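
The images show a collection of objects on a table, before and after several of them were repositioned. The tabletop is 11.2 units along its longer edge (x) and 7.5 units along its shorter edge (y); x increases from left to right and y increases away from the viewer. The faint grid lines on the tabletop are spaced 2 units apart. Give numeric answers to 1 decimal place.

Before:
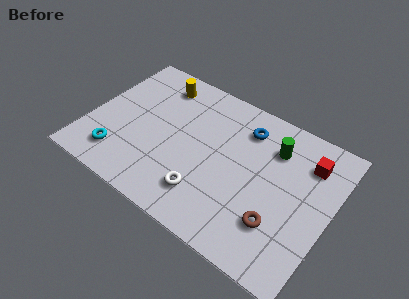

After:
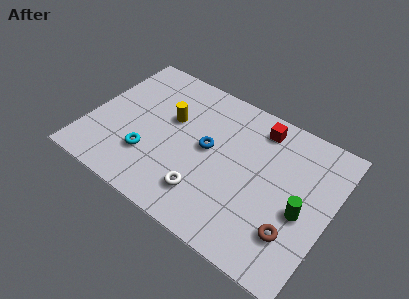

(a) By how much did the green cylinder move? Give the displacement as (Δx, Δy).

(1.7, -2.4)

The green cylinder started near (8.3, 5.6) and ended near (10.0, 3.2).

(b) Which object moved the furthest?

the green cylinder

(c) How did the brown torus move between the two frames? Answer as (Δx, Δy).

(0.7, -0.1)

The brown torus started near (9.1, 2.1) and ended near (9.8, 2.0).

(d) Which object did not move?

the white torus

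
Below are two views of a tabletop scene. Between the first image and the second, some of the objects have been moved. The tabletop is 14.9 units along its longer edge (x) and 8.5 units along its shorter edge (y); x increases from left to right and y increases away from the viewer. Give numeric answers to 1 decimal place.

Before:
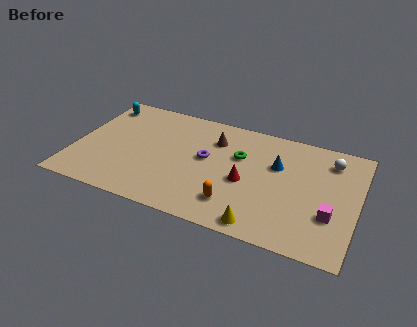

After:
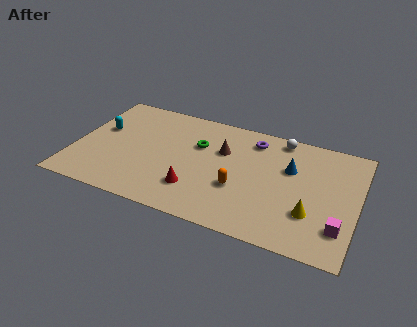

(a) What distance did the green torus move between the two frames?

2.2

From (8.6, 5.5) to (6.4, 5.6), the green torus covered √(2.2² + 0.1²) ≈ 2.2 units.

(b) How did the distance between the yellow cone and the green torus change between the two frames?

+2.0

The distance was about 4.9 in the first image and 6.9 in the second, so they moved 2.0 units further apart.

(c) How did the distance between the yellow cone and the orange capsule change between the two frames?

+2.0

Before: roughly 1.8 units apart; after: 3.8. That's 2.0 units further apart.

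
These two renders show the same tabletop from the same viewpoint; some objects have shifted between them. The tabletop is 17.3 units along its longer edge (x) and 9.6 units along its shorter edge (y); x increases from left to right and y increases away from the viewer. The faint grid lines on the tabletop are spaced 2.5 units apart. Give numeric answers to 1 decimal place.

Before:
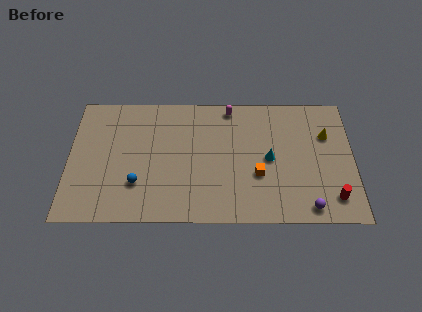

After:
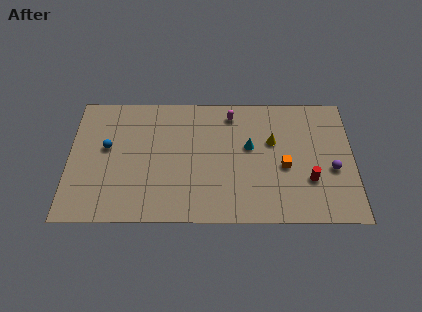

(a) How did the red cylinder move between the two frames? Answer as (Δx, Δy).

(-1.4, 1.3)

From the two frames, the red cylinder sits at roughly (16.0, 1.8) before and (14.6, 3.1) after.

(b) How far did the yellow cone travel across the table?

3.3

From (15.7, 6.5) to (12.4, 6.0), the yellow cone covered √(3.3² + 0.5²) ≈ 3.3 units.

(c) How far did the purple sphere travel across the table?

3.2

The purple sphere moved from about (14.5, 1.1) to (16.0, 3.9), a distance of √(1.5² + 2.8²) ≈ 3.2.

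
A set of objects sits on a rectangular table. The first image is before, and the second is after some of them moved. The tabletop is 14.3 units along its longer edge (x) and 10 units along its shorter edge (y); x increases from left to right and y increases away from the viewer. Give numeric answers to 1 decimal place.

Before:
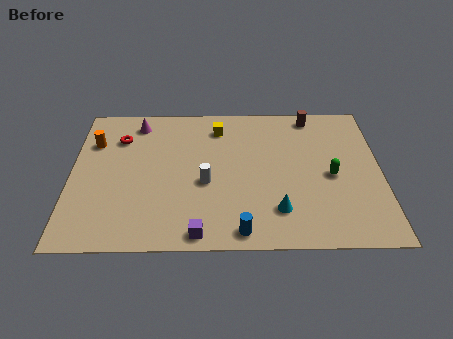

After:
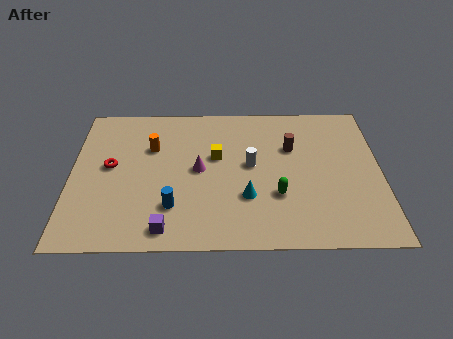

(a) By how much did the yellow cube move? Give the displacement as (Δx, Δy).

(-0.1, -2.1)

The yellow cube was at about (6.8, 8.1) and moved to about (6.7, 6.0).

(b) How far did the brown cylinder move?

2.5

The brown cylinder moved from about (11.2, 8.9) to (10.2, 6.6), a distance of √(1.0² + 2.3²) ≈ 2.5.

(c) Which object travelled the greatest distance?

the magenta cone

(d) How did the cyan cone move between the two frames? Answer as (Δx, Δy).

(-1.4, 0.9)

The cyan cone was at about (9.5, 2.3) and moved to about (8.1, 3.2).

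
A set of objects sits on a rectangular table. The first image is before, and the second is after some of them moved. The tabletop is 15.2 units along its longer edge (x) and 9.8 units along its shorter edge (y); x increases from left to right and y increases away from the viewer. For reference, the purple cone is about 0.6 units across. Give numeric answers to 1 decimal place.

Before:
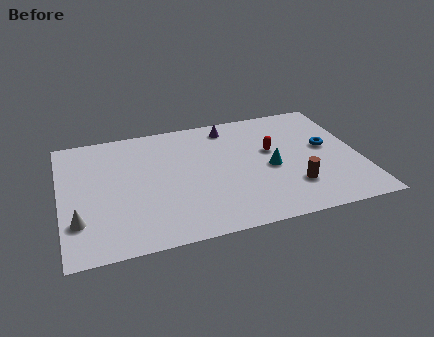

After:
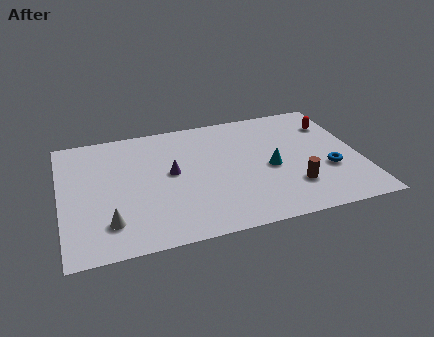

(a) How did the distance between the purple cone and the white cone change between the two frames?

-5.3

The distance was about 9.8 in the first image and 4.5 in the second, so they moved 5.3 units closer together.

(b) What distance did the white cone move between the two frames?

1.6

The white cone was near (0.8, 2.7) before and (2.3, 2.2) after, so it travelled √(1.5² + 0.5²) ≈ 1.6 units.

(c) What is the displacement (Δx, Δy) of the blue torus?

(-0.1, -1.9)

The blue torus was at about (13.6, 5.4) and moved to about (13.5, 3.5).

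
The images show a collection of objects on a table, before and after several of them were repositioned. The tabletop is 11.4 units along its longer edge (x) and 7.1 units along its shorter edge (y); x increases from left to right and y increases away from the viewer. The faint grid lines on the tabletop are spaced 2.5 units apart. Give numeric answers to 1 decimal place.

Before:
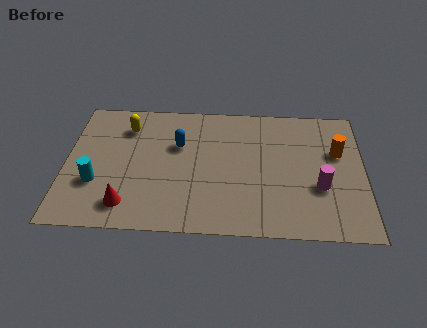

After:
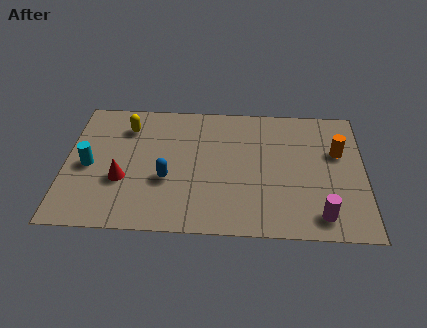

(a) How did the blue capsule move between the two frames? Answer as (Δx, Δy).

(-0.4, -1.9)

From the two frames, the blue capsule sits at roughly (4.3, 4.6) before and (3.9, 2.7) after.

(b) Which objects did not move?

the orange cylinder and the yellow capsule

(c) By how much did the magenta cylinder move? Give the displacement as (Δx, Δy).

(0.0, -1.5)

The magenta cylinder was at about (9.7, 2.6) and moved to about (9.7, 1.1).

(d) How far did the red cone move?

1.3

From (2.4, 1.3) to (2.2, 2.6), the red cone covered √(0.2² + 1.3²) ≈ 1.3 units.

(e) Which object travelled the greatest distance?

the blue capsule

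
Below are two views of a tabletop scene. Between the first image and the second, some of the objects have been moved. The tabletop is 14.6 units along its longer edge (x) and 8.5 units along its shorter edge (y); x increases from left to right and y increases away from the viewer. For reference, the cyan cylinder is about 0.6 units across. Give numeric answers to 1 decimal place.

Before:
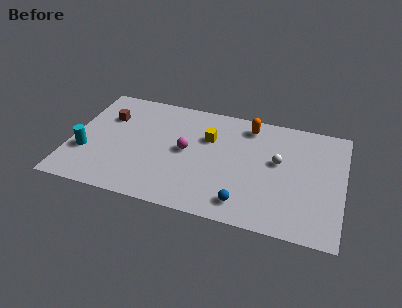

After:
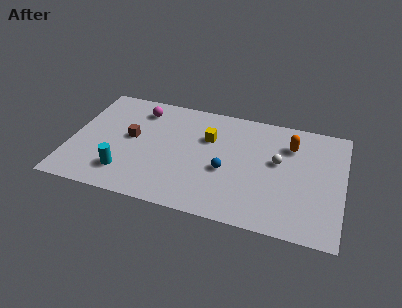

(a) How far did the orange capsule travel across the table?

2.5

The orange capsule moved from about (9.4, 7.2) to (11.7, 6.3), a distance of √(2.3² + 0.9²) ≈ 2.5.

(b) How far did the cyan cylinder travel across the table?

2.4

The cyan cylinder moved from about (0.9, 2.9) to (3.1, 1.9), a distance of √(2.2² + 1.0²) ≈ 2.4.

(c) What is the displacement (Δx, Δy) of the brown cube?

(1.4, -1.3)

The brown cube was at about (1.8, 5.9) and moved to about (3.2, 4.6).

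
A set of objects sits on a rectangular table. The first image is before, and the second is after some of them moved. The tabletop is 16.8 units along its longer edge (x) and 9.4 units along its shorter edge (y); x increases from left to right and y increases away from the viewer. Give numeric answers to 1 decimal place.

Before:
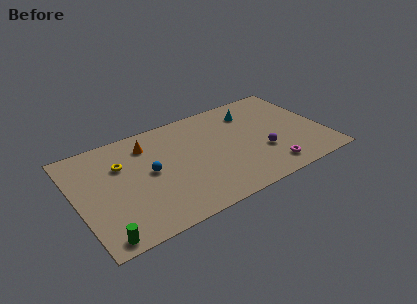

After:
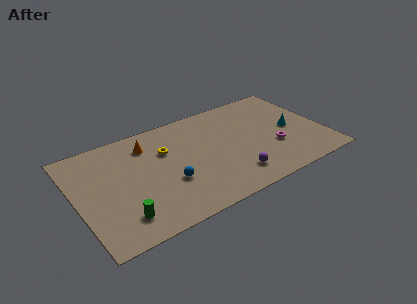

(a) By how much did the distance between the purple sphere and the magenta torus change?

+1.7

Before: roughly 1.7 units apart; after: 3.4. That's 1.7 units further apart.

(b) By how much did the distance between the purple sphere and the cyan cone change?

+1.1

They were about 4.1 units apart before and 5.2 after — 1.1 units further apart.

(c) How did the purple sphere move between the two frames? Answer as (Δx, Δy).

(-2.2, -1.3)

From the two frames, the purple sphere sits at roughly (12.4, 3.2) before and (10.2, 1.9) after.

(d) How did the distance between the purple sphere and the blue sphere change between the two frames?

-3.2

They were about 7.7 units apart before and 4.5 after — 3.2 units closer together.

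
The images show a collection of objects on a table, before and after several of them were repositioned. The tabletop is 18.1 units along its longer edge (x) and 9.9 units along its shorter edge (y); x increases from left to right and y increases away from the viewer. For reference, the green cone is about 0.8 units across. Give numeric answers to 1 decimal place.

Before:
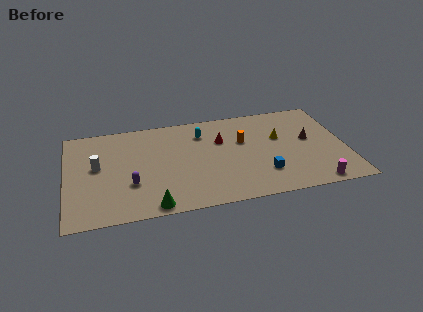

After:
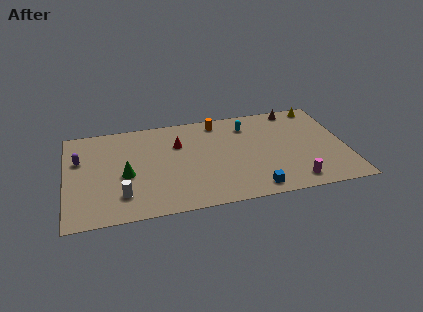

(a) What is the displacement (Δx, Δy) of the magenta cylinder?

(-1.3, 0.5)

The magenta cylinder was at about (15.8, 0.9) and moved to about (14.5, 1.4).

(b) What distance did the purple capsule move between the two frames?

4.5

The purple capsule moved from about (4.1, 3.3) to (0.9, 6.4), a distance of √(3.2² + 3.1²) ≈ 4.5.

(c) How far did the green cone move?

3.8

From (5.4, 0.9) to (3.8, 4.3), the green cone covered √(1.6² + 3.4²) ≈ 3.8 units.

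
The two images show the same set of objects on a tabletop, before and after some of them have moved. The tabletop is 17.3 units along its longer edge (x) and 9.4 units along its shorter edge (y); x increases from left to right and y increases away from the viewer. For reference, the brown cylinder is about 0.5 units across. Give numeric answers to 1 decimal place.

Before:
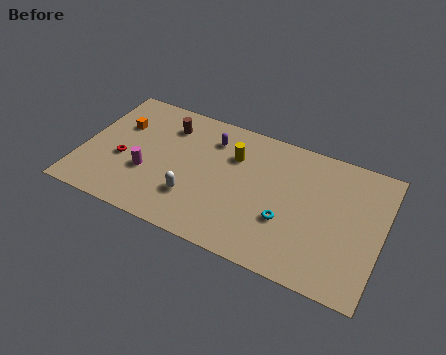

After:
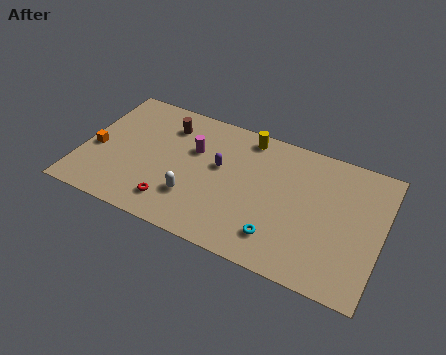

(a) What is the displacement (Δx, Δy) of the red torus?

(3.2, -2.0)

The red torus started near (2.4, 3.8) and ended near (5.6, 1.8).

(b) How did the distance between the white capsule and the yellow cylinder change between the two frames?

+1.8

Before: roughly 4.3 units apart; after: 6.1. That's 1.8 units further apart.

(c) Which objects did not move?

the white capsule and the brown cylinder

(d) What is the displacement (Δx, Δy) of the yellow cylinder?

(0.6, 1.7)

From the two frames, the yellow cylinder sits at roughly (8.6, 6.6) before and (9.2, 8.3) after.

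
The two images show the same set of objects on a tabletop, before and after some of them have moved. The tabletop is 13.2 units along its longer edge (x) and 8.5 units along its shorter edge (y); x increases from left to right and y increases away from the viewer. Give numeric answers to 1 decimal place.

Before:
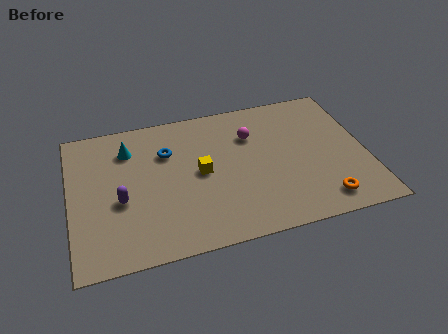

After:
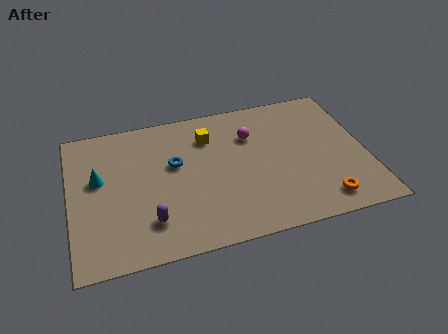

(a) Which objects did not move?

the magenta sphere and the orange torus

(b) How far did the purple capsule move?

1.9

From (2.2, 3.5) to (3.4, 2.0), the purple capsule covered √(1.2² + 1.5²) ≈ 1.9 units.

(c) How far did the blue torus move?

0.9

The blue torus moved from about (4.4, 5.9) to (4.7, 5.1), a distance of √(0.3² + 0.8²) ≈ 0.9.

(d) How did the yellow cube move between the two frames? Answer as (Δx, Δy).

(0.5, 2.1)

From the two frames, the yellow cube sits at roughly (5.8, 4.3) before and (6.3, 6.4) after.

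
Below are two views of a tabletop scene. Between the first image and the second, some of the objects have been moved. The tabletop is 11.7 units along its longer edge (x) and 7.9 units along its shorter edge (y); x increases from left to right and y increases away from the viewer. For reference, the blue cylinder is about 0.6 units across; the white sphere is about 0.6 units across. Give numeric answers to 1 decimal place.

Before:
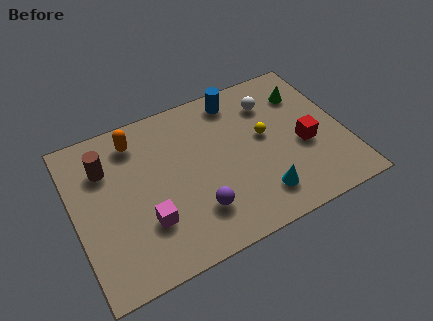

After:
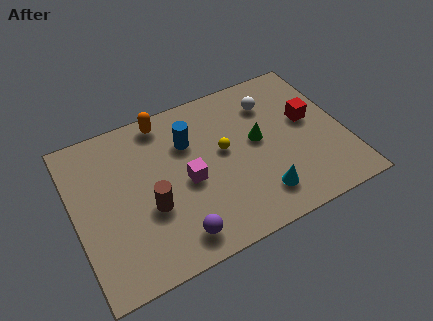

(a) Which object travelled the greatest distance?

the brown cylinder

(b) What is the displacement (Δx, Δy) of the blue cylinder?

(-2.3, -1.3)

The blue cylinder started near (7.4, 6.8) and ended near (5.1, 5.5).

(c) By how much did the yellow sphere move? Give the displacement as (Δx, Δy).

(-1.8, 0.0)

The yellow sphere started near (8.3, 4.4) and ended near (6.5, 4.4).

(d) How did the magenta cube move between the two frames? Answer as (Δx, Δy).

(1.9, 1.2)

The magenta cube was at about (2.9, 2.4) and moved to about (4.8, 3.6).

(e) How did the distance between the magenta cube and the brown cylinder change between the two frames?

-1.8

Before: roughly 3.6 units apart; after: 1.8. That's 1.8 units closer together.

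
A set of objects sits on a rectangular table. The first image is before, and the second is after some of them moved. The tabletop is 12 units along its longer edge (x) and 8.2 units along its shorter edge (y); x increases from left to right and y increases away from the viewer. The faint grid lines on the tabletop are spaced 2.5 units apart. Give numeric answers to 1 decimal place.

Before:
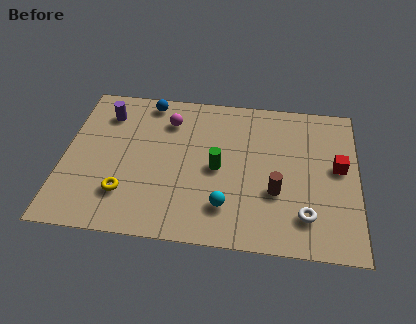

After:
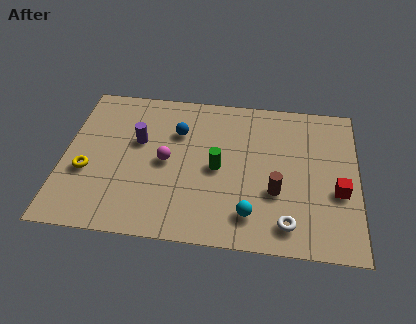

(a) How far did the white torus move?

0.9

The white torus moved from about (9.9, 1.8) to (9.2, 1.3), a distance of √(0.7² + 0.5²) ≈ 0.9.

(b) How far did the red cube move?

1.3

The red cube moved from about (11.2, 4.5) to (11.2, 3.2), a distance of √(0.0² + 1.3²) ≈ 1.3.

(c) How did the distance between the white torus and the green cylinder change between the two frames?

-0.3

Before: roughly 4.2 units apart; after: 3.9. That's 0.3 units closer together.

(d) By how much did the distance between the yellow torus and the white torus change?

+1.1

They were about 7.3 units apart before and 8.4 after — 1.1 units further apart.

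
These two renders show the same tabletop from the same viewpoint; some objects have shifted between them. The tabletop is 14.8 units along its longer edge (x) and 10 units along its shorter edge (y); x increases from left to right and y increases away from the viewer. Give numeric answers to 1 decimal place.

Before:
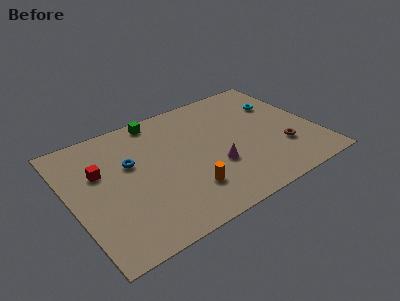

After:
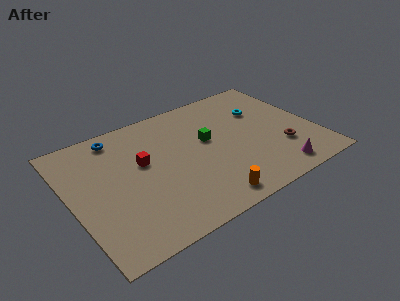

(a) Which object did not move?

the brown torus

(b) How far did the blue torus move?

2.5

The blue torus was near (3.7, 6.2) before and (3.3, 8.7) after, so it travelled √(0.4² + 2.5²) ≈ 2.5 units.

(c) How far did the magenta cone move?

4.0

The magenta cone was near (8.4, 3.5) before and (11.8, 1.3) after, so it travelled √(3.4² + 2.2²) ≈ 4.0 units.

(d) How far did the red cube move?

2.5

The red cube moved from about (1.9, 6.4) to (4.4, 5.9), a distance of √(2.5² + 0.5²) ≈ 2.5.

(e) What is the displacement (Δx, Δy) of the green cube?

(2.6, -3.2)

The green cube was at about (5.8, 9.0) and moved to about (8.4, 5.8).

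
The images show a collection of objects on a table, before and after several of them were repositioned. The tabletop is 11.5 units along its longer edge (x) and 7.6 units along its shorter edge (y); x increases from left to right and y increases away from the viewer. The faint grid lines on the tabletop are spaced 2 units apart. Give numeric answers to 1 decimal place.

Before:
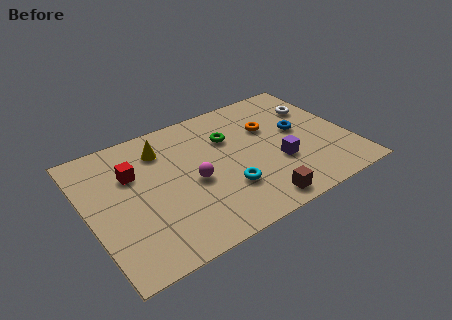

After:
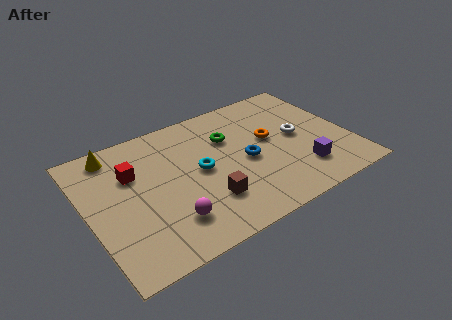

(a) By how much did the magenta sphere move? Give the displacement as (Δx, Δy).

(-1.3, -1.6)

The magenta sphere was at about (4.5, 3.4) and moved to about (3.2, 1.8).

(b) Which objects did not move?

the red cube and the green torus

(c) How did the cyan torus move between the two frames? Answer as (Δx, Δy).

(-0.9, 1.6)

From the two frames, the cyan torus sits at roughly (5.8, 2.3) before and (4.9, 3.9) after.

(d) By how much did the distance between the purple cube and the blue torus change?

+0.9

The distance was about 1.9 in the first image and 2.8 in the second, so they moved 0.9 units further apart.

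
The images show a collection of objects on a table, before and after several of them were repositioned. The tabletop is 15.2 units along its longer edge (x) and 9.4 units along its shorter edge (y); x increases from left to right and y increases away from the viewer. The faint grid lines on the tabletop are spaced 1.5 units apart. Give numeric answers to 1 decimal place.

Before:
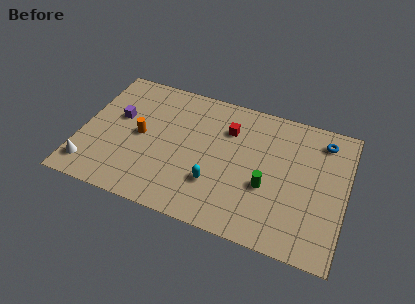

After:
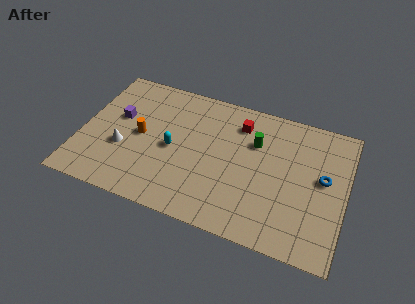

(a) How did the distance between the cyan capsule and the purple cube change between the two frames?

-3.0

Before: roughly 6.5 units apart; after: 3.5. That's 3.0 units closer together.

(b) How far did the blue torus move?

2.6

The blue torus was near (13.7, 7.8) before and (13.9, 5.2) after, so it travelled √(0.2² + 2.6²) ≈ 2.6 units.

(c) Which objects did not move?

the orange cylinder and the purple cube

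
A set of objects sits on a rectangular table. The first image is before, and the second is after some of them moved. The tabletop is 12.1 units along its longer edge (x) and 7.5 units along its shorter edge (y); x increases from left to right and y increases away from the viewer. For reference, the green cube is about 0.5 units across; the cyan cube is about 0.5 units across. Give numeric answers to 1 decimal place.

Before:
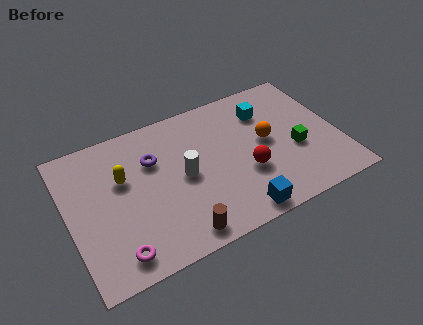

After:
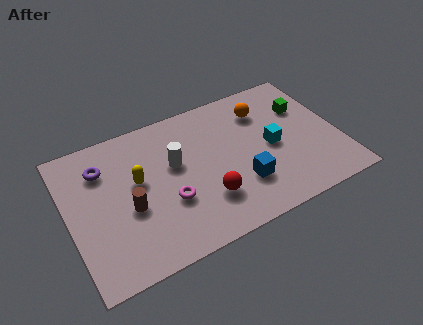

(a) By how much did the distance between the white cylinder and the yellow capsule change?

-1.1

Before: roughly 2.8 units apart; after: 1.7. That's 1.1 units closer together.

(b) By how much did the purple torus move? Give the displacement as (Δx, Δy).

(-2.2, 0.5)

The purple torus was at about (3.9, 5.1) and moved to about (1.7, 5.6).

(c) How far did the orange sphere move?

1.7

From (8.9, 4.0) to (9.0, 5.7), the orange sphere covered √(0.1² + 1.7²) ≈ 1.7 units.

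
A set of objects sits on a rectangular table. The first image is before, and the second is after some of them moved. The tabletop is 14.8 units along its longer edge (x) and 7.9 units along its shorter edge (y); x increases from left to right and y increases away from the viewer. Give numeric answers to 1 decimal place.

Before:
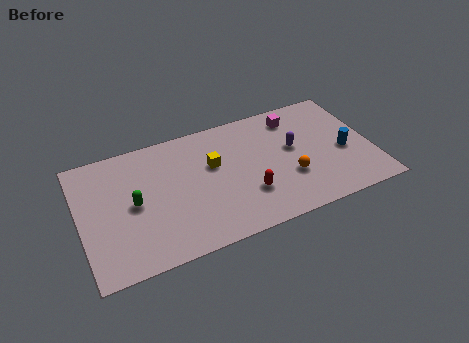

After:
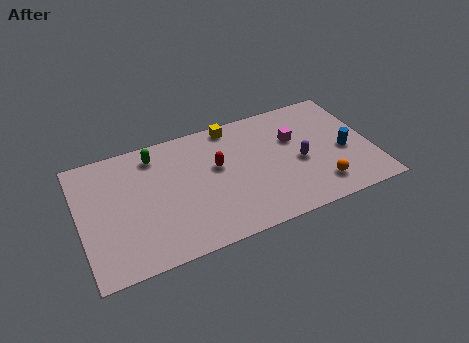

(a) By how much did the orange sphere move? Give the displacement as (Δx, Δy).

(1.4, -1.1)

From the two frames, the orange sphere sits at roughly (10.5, 2.7) before and (11.9, 1.6) after.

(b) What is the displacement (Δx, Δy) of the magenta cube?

(-0.2, -1.4)

The magenta cube was at about (11.2, 6.5) and moved to about (11.0, 5.1).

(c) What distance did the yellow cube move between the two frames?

2.5

The yellow cube was near (6.8, 4.9) before and (8.0, 7.1) after, so it travelled √(1.2² + 2.2²) ≈ 2.5 units.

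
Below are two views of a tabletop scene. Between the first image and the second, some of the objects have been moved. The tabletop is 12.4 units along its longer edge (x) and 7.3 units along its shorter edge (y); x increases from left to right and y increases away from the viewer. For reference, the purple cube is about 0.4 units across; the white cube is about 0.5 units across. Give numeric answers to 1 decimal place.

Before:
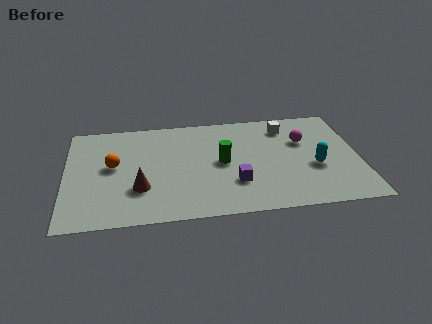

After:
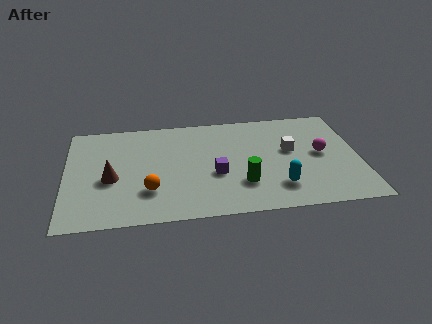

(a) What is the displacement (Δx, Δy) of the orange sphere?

(1.5, -1.9)

From the two frames, the orange sphere sits at roughly (2.0, 4.0) before and (3.5, 2.1) after.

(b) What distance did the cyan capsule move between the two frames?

2.0

From (10.5, 2.9) to (8.9, 1.7), the cyan capsule covered √(1.6² + 1.2²) ≈ 2.0 units.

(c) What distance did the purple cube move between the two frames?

1.1

From (7.1, 2.2) to (6.3, 2.9), the purple cube covered √(0.8² + 0.7²) ≈ 1.1 units.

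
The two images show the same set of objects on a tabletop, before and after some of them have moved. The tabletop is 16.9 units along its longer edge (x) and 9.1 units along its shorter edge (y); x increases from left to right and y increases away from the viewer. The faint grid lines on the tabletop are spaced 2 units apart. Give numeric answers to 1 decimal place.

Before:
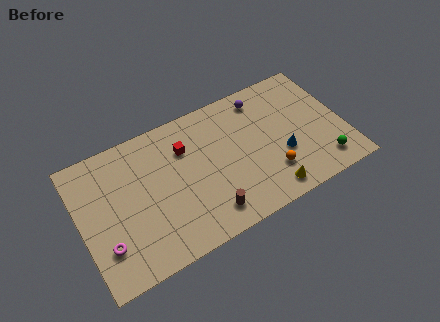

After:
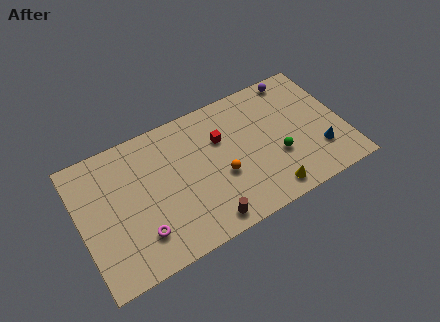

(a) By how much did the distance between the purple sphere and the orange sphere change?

+1.9

Before: roughly 5.3 units apart; after: 7.2. That's 1.9 units further apart.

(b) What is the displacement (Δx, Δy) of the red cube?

(2.3, -0.4)

The red cube was at about (6.9, 6.5) and moved to about (9.2, 6.1).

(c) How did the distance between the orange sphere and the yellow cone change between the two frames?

+2.4

They were about 1.2 units apart before and 3.6 after — 2.4 units further apart.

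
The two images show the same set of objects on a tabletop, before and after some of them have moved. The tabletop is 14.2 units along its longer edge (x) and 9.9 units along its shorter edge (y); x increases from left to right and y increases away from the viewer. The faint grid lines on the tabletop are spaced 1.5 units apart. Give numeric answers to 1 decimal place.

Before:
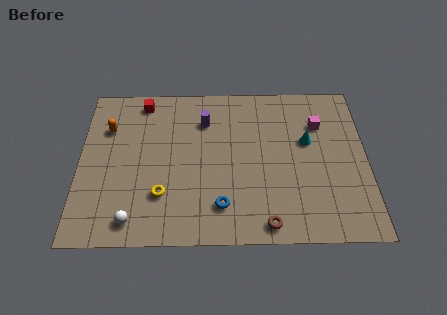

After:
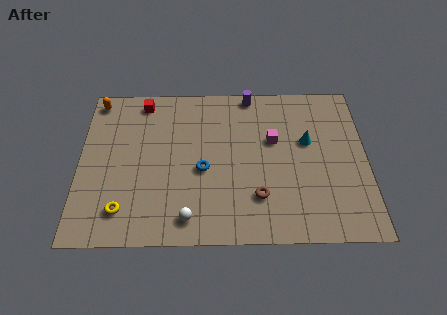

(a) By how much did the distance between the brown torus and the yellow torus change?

+1.2

The distance was about 5.4 in the first image and 6.6 in the second, so they moved 1.2 units further apart.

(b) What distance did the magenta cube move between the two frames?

2.5

The magenta cube moved from about (11.9, 7.1) to (9.6, 6.1), a distance of √(2.3² + 1.0²) ≈ 2.5.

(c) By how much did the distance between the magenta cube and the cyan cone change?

+0.4

Before: roughly 1.3 units apart; after: 1.7. That's 0.4 units further apart.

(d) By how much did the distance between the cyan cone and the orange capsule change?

+0.9

They were about 10.0 units apart before and 10.9 after — 0.9 units further apart.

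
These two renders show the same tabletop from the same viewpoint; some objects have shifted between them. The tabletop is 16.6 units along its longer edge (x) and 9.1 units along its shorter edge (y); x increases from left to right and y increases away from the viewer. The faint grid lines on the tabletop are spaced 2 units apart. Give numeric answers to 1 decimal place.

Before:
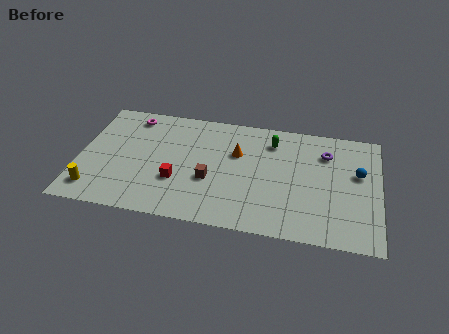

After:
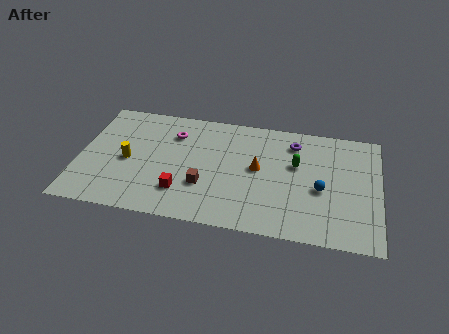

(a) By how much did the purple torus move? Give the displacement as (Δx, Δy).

(-1.8, 0.5)

From the two frames, the purple torus sits at roughly (13.6, 6.8) before and (11.8, 7.3) after.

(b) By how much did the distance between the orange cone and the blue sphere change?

-3.1

Before: roughly 6.7 units apart; after: 3.6. That's 3.1 units closer together.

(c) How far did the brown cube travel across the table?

0.6

From (7.3, 3.5) to (7.0, 3.0), the brown cube covered √(0.3² + 0.5²) ≈ 0.6 units.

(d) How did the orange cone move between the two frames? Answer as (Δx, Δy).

(1.2, -1.0)

The orange cone was at about (8.7, 5.9) and moved to about (9.9, 4.9).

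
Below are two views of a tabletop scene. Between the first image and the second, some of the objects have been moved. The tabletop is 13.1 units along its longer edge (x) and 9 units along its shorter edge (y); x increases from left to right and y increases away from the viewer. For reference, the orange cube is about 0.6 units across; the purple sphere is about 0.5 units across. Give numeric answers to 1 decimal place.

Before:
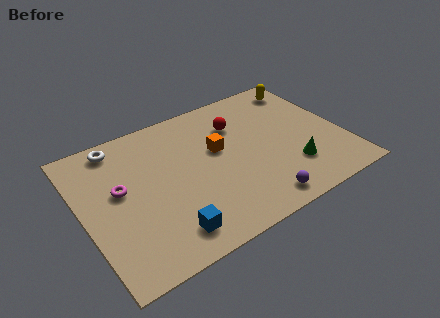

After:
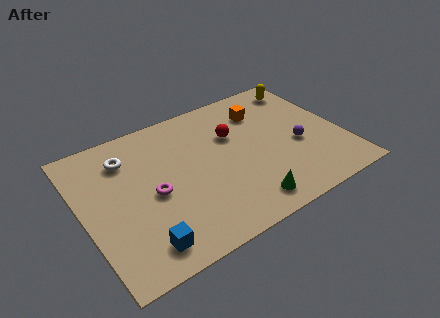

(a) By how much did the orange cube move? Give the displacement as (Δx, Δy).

(2.6, 1.5)

The orange cube was at about (6.9, 5.3) and moved to about (9.5, 6.8).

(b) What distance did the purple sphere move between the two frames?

3.7

The purple sphere moved from about (8.2, 1.1) to (10.8, 3.7), a distance of √(2.6² + 2.6²) ≈ 3.7.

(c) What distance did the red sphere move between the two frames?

0.7

The red sphere was near (8.1, 6.5) before and (7.8, 5.9) after, so it travelled √(0.3² + 0.6²) ≈ 0.7 units.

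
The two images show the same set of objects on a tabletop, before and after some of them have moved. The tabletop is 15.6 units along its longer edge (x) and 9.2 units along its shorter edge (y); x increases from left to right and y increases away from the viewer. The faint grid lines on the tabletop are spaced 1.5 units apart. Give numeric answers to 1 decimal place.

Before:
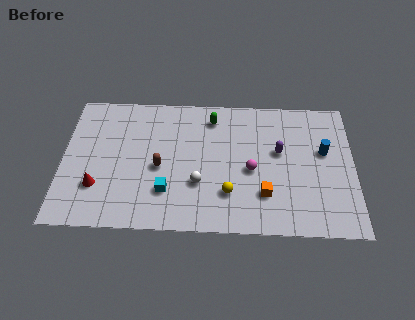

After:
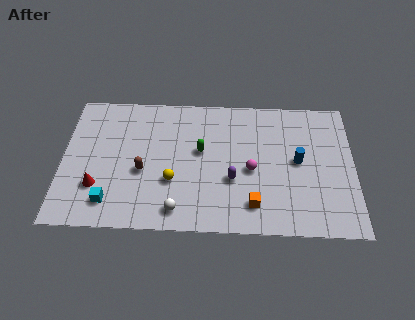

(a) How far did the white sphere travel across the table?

2.1

The white sphere moved from about (7.3, 3.1) to (6.2, 1.3), a distance of √(1.1² + 1.8²) ≈ 2.1.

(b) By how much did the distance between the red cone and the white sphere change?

-0.9

The distance was about 5.4 in the first image and 4.5 in the second, so they moved 0.9 units closer together.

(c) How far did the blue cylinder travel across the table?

1.6

From (14.0, 5.5) to (12.6, 4.8), the blue cylinder covered √(1.4² + 0.7²) ≈ 1.6 units.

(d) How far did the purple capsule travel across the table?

3.2

From (11.6, 5.4) to (9.1, 3.4), the purple capsule covered √(2.5² + 2.0²) ≈ 3.2 units.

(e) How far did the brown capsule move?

0.9

From (5.2, 4.1) to (4.3, 3.8), the brown capsule covered √(0.9² + 0.3²) ≈ 0.9 units.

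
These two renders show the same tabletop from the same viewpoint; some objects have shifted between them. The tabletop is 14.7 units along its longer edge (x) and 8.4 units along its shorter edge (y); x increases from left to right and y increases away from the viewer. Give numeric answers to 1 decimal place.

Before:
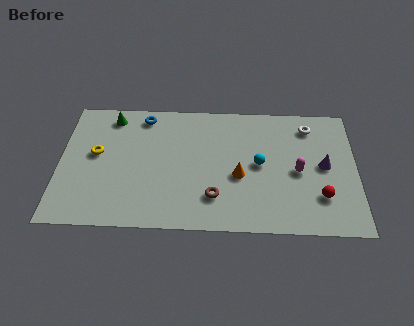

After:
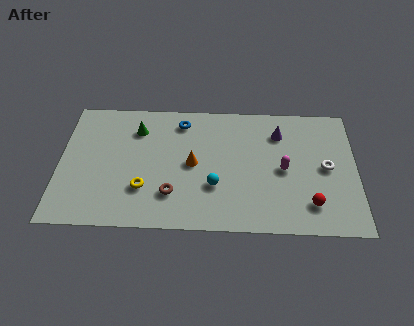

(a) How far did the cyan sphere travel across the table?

2.7

The cyan sphere was near (9.9, 4.3) before and (7.7, 2.8) after, so it travelled √(2.2² + 1.5²) ≈ 2.7 units.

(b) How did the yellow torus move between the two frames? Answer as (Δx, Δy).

(2.4, -2.2)

From the two frames, the yellow torus sits at roughly (1.8, 4.7) before and (4.2, 2.5) after.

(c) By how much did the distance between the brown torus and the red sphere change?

+1.6

They were about 5.2 units apart before and 6.8 after — 1.6 units further apart.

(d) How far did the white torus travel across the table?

2.8

The white torus was near (12.4, 6.9) before and (13.2, 4.2) after, so it travelled √(0.8² + 2.7²) ≈ 2.8 units.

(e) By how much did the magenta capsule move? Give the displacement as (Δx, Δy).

(-0.7, 0.1)

From the two frames, the magenta capsule sits at roughly (11.8, 3.9) before and (11.1, 4.0) after.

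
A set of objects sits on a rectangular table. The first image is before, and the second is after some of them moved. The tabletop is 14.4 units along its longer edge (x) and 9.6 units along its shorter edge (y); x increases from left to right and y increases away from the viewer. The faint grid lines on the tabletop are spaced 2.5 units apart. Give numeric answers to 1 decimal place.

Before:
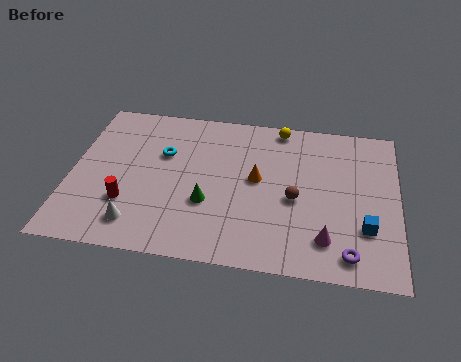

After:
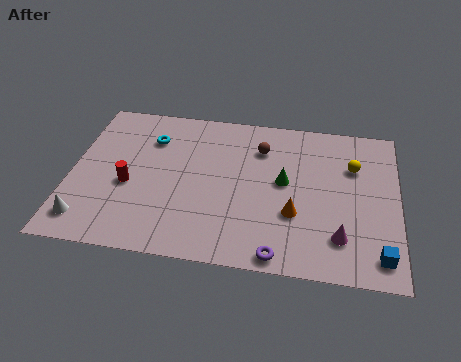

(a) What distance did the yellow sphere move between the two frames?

3.9

The yellow sphere moved from about (9.1, 8.7) to (12.4, 6.6), a distance of √(3.3² + 2.1²) ≈ 3.9.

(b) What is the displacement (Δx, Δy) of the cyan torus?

(-0.6, 0.9)

From the two frames, the cyan torus sits at roughly (4.0, 6.2) before and (3.4, 7.1) after.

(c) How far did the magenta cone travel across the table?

0.6

The magenta cone moved from about (11.3, 2.0) to (11.9, 2.2), a distance of √(0.6² + 0.2²) ≈ 0.6.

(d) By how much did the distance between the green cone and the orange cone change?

-0.8

The distance was about 2.8 in the first image and 2.0 in the second, so they moved 0.8 units closer together.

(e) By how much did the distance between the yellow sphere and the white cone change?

+3.3

Before: roughly 9.2 units apart; after: 12.5. That's 3.3 units further apart.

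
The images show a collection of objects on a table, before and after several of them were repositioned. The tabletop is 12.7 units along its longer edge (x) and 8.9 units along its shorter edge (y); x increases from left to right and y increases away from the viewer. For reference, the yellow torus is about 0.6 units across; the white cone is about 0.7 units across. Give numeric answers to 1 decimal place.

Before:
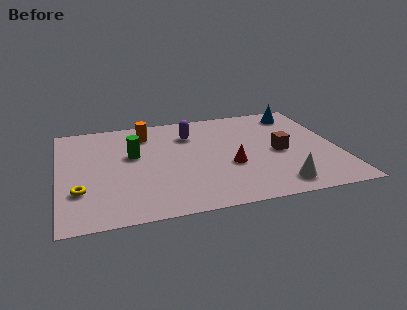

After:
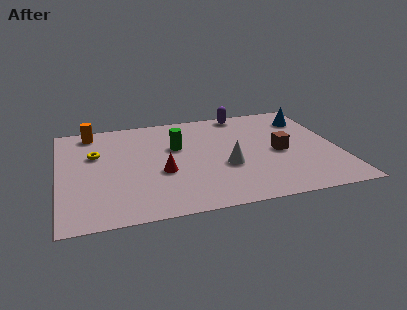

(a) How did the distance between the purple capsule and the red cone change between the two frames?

+2.6

The distance was about 3.6 in the first image and 6.2 in the second, so they moved 2.6 units further apart.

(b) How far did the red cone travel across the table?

3.1

The red cone was near (7.7, 3.4) before and (4.6, 3.5) after, so it travelled √(3.1² + 0.1²) ≈ 3.1 units.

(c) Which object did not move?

the brown cube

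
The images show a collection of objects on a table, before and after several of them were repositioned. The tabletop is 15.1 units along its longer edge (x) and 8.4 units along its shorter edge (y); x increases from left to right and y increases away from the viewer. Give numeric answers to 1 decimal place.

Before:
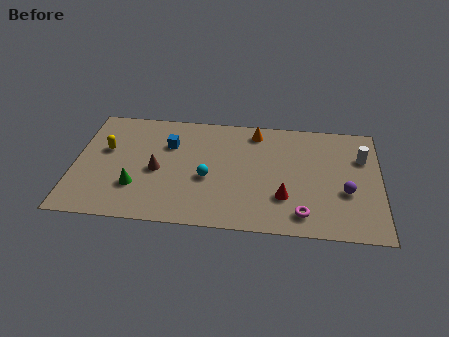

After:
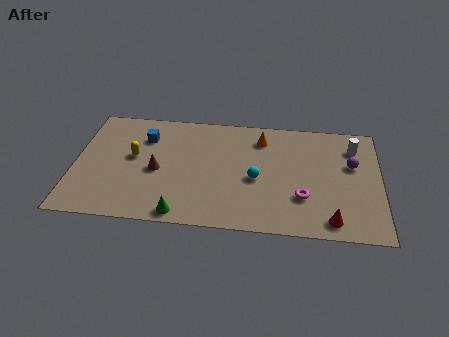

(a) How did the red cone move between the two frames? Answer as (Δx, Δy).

(2.3, -1.4)

The red cone started near (10.4, 2.5) and ended near (12.7, 1.1).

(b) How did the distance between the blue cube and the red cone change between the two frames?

+3.9

They were about 6.7 units apart before and 10.6 after — 3.9 units further apart.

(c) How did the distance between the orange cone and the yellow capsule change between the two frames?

-1.1

They were about 7.7 units apart before and 6.6 after — 1.1 units closer together.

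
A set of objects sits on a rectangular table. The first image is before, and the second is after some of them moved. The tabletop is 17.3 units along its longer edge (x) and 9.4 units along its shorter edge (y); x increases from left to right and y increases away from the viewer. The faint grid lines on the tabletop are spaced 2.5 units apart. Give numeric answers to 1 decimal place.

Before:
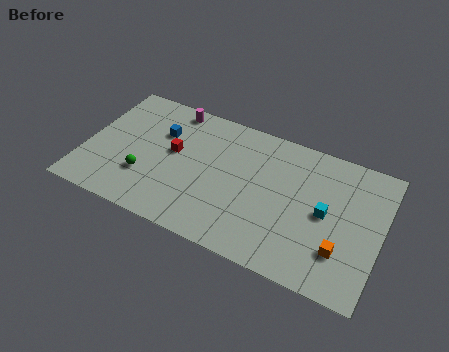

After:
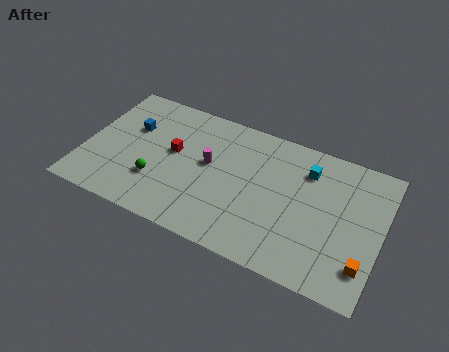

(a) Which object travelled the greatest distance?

the magenta cylinder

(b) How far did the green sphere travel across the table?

0.7

The green sphere was near (3.7, 2.9) before and (4.4, 2.9) after, so it travelled √(0.7² + 0.0²) ≈ 0.7 units.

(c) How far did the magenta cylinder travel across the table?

4.0

The magenta cylinder moved from about (4.6, 8.4) to (7.2, 5.3), a distance of √(2.6² + 3.1²) ≈ 4.0.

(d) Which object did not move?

the red cube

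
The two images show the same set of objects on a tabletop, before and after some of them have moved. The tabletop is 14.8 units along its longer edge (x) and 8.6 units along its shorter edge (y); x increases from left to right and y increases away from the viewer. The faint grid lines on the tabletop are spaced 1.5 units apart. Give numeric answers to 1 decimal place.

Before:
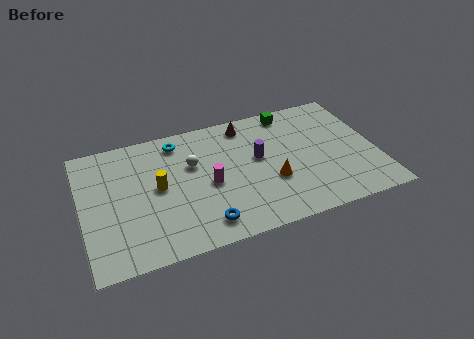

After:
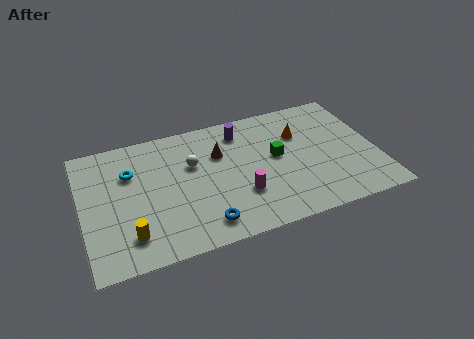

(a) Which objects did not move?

the white sphere and the blue torus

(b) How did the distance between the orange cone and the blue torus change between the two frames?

+3.0

Before: roughly 4.0 units apart; after: 7.0. That's 3.0 units further apart.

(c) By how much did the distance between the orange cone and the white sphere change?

+1.0

The distance was about 4.5 in the first image and 5.5 in the second, so they moved 1.0 units further apart.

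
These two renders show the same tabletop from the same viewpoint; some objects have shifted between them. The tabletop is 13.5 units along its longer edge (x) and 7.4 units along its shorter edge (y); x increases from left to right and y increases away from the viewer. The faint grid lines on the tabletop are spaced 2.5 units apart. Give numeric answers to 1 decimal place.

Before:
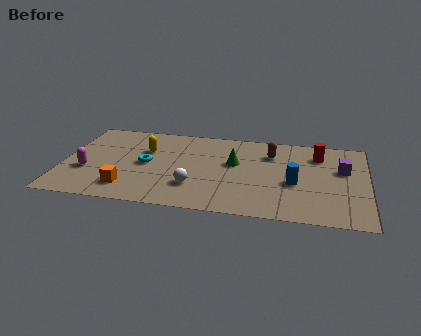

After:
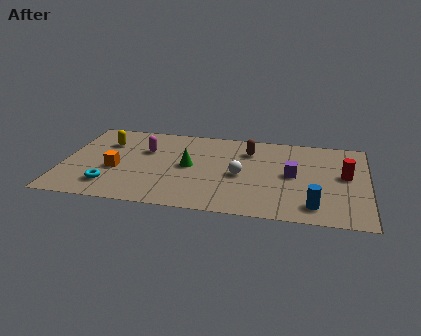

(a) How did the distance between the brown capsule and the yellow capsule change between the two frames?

+0.8

They were about 5.6 units apart before and 6.4 after — 0.8 units further apart.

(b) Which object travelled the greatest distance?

the magenta capsule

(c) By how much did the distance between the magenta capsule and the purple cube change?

-4.8

The distance was about 11.5 in the first image and 6.7 in the second, so they moved 4.8 units closer together.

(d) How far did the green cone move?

2.1

From (7.6, 4.4) to (5.6, 3.8), the green cone covered √(2.0² + 0.6²) ≈ 2.1 units.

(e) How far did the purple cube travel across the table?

2.3

The purple cube was near (12.4, 4.6) before and (10.2, 3.8) after, so it travelled √(2.2² + 0.8²) ≈ 2.3 units.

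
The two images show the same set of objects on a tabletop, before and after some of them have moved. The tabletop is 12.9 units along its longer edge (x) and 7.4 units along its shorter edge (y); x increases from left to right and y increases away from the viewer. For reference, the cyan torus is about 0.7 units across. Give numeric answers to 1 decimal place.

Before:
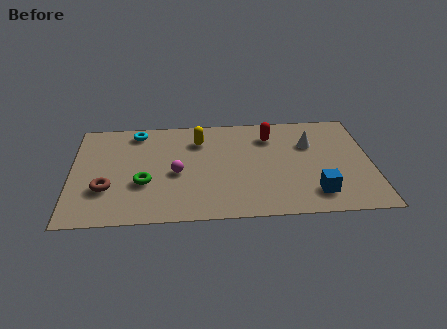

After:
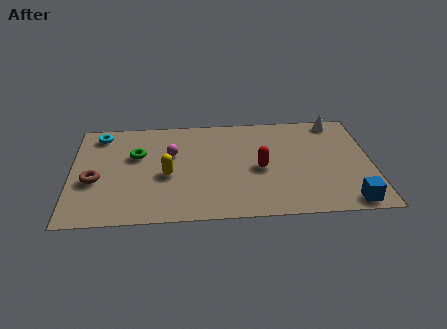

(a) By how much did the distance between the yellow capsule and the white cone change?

+3.3

They were about 4.8 units apart before and 8.1 after — 3.3 units further apart.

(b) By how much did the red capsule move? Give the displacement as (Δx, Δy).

(-0.5, -2.3)

The red capsule started near (8.6, 5.7) and ended near (8.1, 3.4).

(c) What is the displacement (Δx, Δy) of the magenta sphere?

(-0.2, 1.4)

From the two frames, the magenta sphere sits at roughly (4.5, 3.3) before and (4.3, 4.7) after.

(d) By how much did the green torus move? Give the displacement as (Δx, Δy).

(-0.3, 2.0)

The green torus was at about (3.1, 2.7) and moved to about (2.8, 4.7).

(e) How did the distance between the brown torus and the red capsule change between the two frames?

-0.7

They were about 7.8 units apart before and 7.1 after — 0.7 units closer together.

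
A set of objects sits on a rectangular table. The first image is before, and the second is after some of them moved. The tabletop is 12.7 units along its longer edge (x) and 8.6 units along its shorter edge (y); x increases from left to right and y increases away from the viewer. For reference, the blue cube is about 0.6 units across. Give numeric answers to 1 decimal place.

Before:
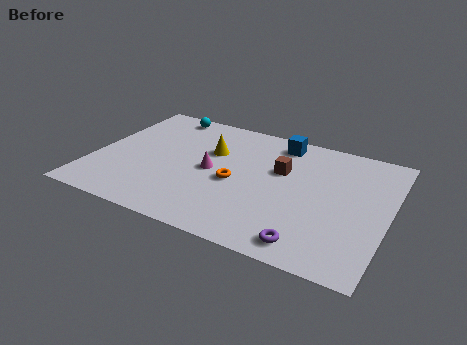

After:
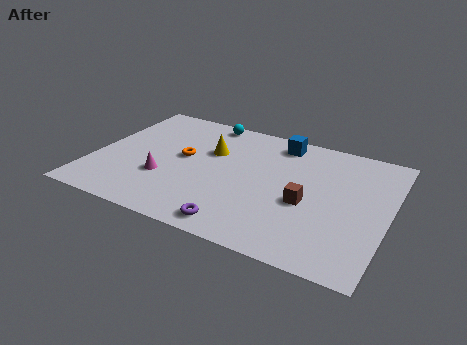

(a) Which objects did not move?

the yellow cone and the blue cube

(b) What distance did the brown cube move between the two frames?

2.2

The brown cube moved from about (8.0, 5.4) to (9.3, 3.6), a distance of √(1.3² + 1.8²) ≈ 2.2.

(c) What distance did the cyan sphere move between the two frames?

1.9

The cyan sphere moved from about (2.5, 7.7) to (4.4, 7.8), a distance of √(1.9² + 0.1²) ≈ 1.9.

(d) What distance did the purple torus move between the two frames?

3.0

The purple torus was near (9.7, 1.1) before and (6.7, 1.0) after, so it travelled √(3.0² + 0.1²) ≈ 3.0 units.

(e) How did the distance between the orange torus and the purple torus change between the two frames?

+0.3

Before: roughly 4.4 units apart; after: 4.7. That's 0.3 units further apart.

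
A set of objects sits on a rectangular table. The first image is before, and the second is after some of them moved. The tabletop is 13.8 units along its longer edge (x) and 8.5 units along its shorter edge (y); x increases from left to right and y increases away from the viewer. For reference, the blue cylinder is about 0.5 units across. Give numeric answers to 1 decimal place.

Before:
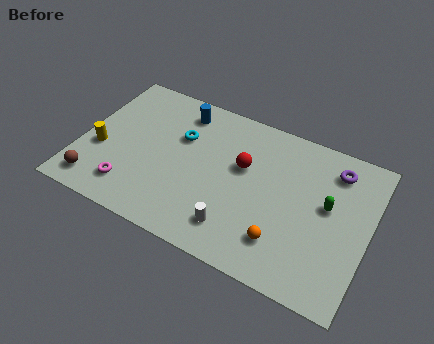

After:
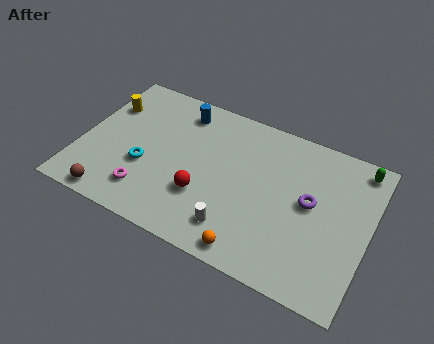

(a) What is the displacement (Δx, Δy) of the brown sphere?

(0.9, -0.5)

The brown sphere started near (1.1, 1.3) and ended near (2.0, 0.8).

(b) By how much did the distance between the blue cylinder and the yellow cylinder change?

-1.4

Before: roughly 5.1 units apart; after: 3.7. That's 1.4 units closer together.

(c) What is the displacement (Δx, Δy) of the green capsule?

(1.2, 2.7)

From the two frames, the green capsule sits at roughly (11.8, 4.8) before and (13.0, 7.5) after.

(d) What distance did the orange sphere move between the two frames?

1.7

From (10.0, 2.0) to (8.7, 0.9), the orange sphere covered √(1.3² + 1.1²) ≈ 1.7 units.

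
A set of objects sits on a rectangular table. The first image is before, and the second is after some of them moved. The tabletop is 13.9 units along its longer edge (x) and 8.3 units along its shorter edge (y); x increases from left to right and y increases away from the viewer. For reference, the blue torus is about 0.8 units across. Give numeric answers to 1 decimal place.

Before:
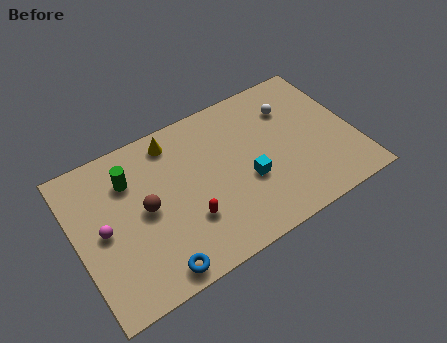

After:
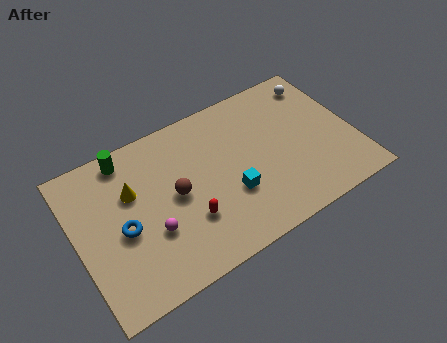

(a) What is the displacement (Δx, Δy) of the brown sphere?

(1.5, 0.0)

From the two frames, the brown sphere sits at roughly (3.4, 4.2) before and (4.9, 4.2) after.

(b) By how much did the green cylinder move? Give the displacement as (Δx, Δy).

(0.0, 1.2)

From the two frames, the green cylinder sits at roughly (2.9, 6.1) before and (2.9, 7.3) after.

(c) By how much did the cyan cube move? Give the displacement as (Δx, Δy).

(-0.9, -0.3)

The cyan cube was at about (8.4, 3.2) and moved to about (7.5, 2.9).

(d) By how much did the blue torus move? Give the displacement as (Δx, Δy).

(-1.2, 2.8)

The blue torus was at about (3.4, 0.9) and moved to about (2.2, 3.7).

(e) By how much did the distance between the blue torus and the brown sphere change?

-0.6

They were about 3.3 units apart before and 2.7 after — 0.6 units closer together.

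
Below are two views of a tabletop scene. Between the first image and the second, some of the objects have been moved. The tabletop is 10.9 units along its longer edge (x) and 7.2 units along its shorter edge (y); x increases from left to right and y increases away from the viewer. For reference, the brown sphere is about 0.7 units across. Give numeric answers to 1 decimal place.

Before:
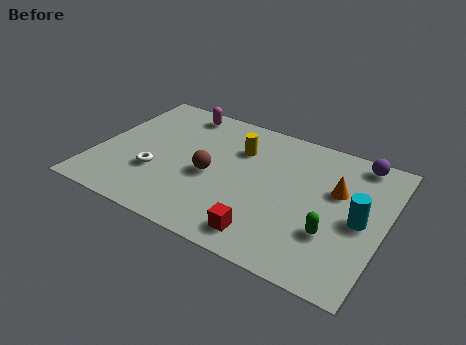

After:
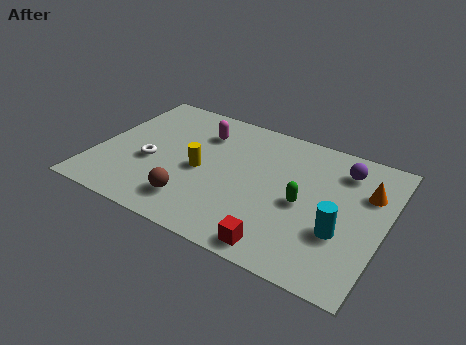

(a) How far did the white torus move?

0.6

The white torus was near (2.4, 2.4) before and (2.1, 2.9) after, so it travelled √(0.3² + 0.5²) ≈ 0.6 units.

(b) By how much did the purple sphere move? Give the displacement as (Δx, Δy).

(-0.5, -0.7)

The purple sphere started near (9.6, 6.4) and ended near (9.1, 5.7).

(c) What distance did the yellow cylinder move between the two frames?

2.2

The yellow cylinder moved from about (5.2, 5.1) to (4.0, 3.3), a distance of √(1.2² + 1.8²) ≈ 2.2.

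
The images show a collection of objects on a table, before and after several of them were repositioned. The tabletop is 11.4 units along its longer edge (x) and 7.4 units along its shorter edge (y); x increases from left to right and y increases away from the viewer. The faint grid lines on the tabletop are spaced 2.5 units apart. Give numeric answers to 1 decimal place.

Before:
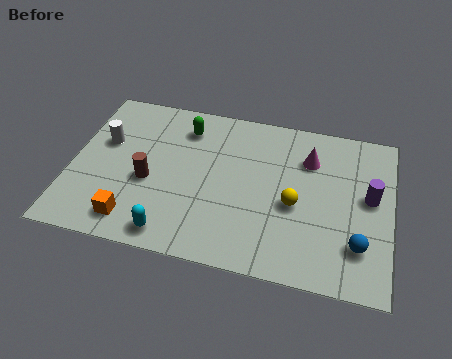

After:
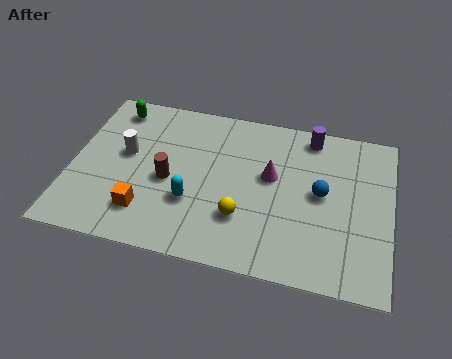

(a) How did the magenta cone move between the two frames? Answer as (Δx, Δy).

(-1.3, -1.1)

The magenta cone was at about (8.4, 5.4) and moved to about (7.1, 4.3).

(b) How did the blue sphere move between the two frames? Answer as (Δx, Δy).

(-1.4, 2.0)

From the two frames, the blue sphere sits at roughly (10.3, 1.9) before and (8.9, 3.9) after.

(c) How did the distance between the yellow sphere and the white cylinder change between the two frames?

-2.3

The distance was about 7.0 in the first image and 4.7 in the second, so they moved 2.3 units closer together.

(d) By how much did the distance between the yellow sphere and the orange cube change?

-2.5

The distance was about 5.9 in the first image and 3.4 in the second, so they moved 2.5 units closer together.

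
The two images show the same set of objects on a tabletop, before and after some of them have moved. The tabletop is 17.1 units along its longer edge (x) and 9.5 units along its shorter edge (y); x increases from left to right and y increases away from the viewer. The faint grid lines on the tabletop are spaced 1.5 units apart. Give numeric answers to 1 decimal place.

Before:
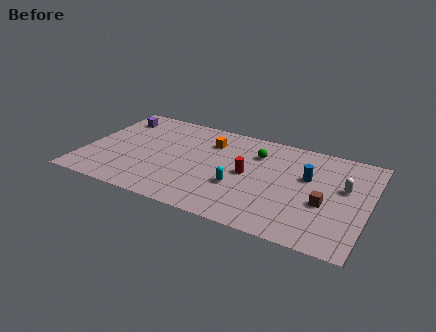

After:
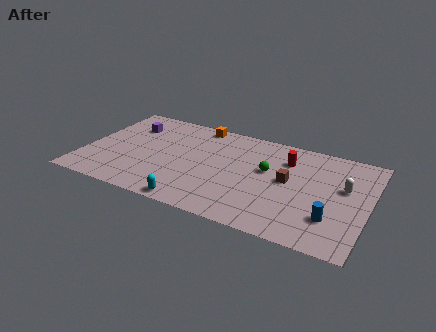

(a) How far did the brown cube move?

2.6

From (14.6, 3.8) to (12.3, 5.1), the brown cube covered √(2.3² + 1.3²) ≈ 2.6 units.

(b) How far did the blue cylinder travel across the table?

3.7

The blue cylinder was near (13.4, 5.9) before and (15.1, 2.6) after, so it travelled √(1.7² + 3.3²) ≈ 3.7 units.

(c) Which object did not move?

the white capsule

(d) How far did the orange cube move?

1.7

The orange cube moved from about (7.3, 7.1) to (6.4, 8.6), a distance of √(0.9² + 1.5²) ≈ 1.7.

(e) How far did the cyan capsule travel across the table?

3.5

The cyan capsule moved from about (9.5, 3.4) to (7.1, 0.8), a distance of √(2.4² + 2.6²) ≈ 3.5.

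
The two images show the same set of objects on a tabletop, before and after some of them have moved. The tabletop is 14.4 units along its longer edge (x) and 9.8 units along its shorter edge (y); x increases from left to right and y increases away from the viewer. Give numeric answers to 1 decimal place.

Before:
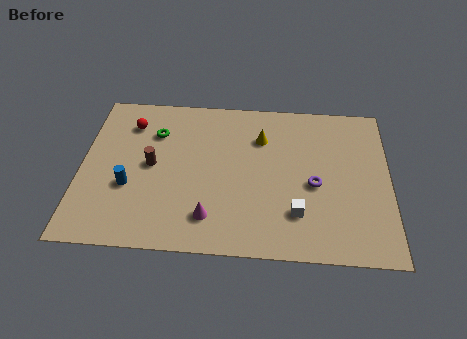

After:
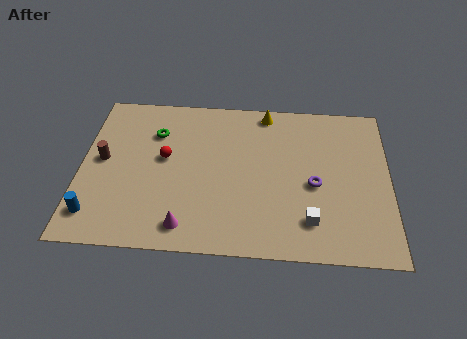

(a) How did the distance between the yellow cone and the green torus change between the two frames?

+0.5

Before: roughly 5.0 units apart; after: 5.5. That's 0.5 units further apart.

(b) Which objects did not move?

the purple torus and the green torus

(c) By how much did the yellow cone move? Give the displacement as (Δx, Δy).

(0.2, 1.7)

The yellow cone started near (8.4, 7.1) and ended near (8.6, 8.8).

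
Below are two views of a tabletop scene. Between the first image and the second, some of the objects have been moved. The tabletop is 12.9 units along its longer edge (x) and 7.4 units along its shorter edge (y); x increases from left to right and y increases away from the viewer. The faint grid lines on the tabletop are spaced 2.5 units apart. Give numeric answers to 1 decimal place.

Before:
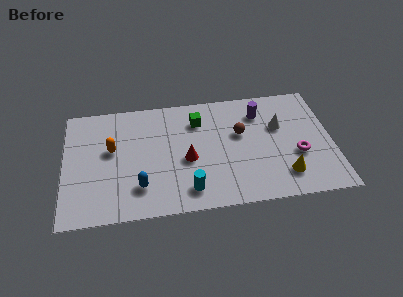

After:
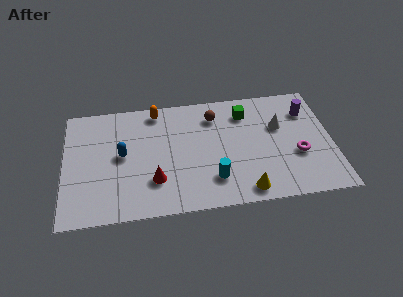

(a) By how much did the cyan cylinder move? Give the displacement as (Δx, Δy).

(1.2, 0.5)

The cyan cylinder was at about (5.9, 1.3) and moved to about (7.1, 1.8).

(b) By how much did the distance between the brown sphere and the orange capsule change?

-3.3

They were about 6.2 units apart before and 2.9 after — 3.3 units closer together.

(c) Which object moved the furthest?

the orange capsule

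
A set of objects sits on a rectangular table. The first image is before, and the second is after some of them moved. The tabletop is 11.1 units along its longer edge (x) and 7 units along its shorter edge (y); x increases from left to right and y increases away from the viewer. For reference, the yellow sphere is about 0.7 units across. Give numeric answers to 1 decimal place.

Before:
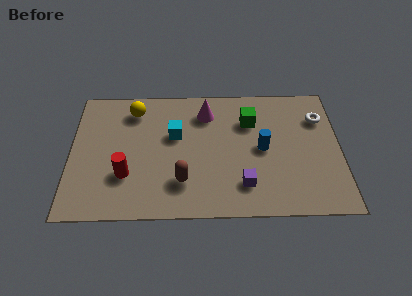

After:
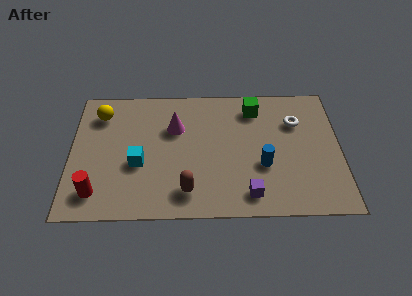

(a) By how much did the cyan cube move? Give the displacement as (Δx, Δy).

(-1.5, -1.5)

The cyan cube was at about (4.3, 4.3) and moved to about (2.8, 2.8).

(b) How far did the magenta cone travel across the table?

1.5

The magenta cone was near (5.6, 5.5) before and (4.3, 4.7) after, so it travelled √(1.3² + 0.8²) ≈ 1.5 units.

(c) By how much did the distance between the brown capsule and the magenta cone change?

-0.4

Before: roughly 3.8 units apart; after: 3.4. That's 0.4 units closer together.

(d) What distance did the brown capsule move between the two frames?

0.5

From (4.6, 1.8) to (4.8, 1.3), the brown capsule covered √(0.2² + 0.5²) ≈ 0.5 units.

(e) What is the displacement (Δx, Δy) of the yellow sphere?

(-1.4, -0.2)

From the two frames, the yellow sphere sits at roughly (2.6, 5.7) before and (1.2, 5.5) after.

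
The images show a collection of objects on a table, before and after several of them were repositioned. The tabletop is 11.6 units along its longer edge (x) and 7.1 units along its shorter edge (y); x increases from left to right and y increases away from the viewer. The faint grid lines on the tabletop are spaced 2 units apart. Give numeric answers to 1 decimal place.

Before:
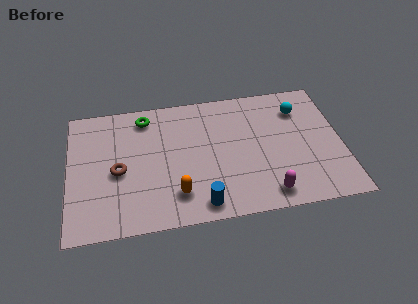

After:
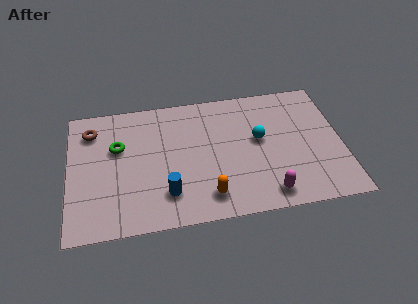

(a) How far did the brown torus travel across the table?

2.6

From (2.1, 3.2) to (1.0, 5.6), the brown torus covered √(1.1² + 2.4²) ≈ 2.6 units.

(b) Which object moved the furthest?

the brown torus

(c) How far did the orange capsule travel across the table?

1.3

From (4.5, 1.6) to (5.8, 1.3), the orange capsule covered √(1.3² + 0.3²) ≈ 1.3 units.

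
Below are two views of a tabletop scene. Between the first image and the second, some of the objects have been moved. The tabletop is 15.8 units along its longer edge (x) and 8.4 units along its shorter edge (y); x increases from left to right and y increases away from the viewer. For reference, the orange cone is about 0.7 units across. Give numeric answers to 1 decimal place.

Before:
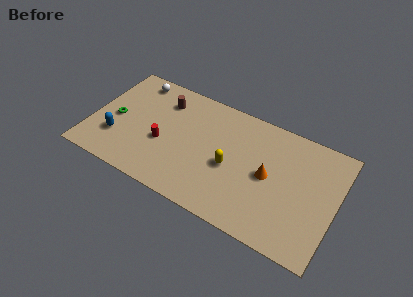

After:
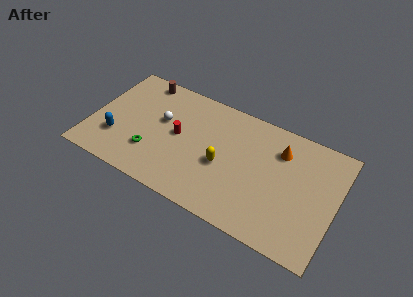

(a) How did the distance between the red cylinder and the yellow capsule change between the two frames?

-1.3

Before: roughly 4.4 units apart; after: 3.1. That's 1.3 units closer together.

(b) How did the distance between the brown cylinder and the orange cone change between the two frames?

+1.8

They were about 7.6 units apart before and 9.4 after — 1.8 units further apart.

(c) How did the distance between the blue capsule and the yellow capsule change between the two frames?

-0.5

They were about 7.4 units apart before and 6.9 after — 0.5 units closer together.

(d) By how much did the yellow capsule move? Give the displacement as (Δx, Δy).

(-0.5, -0.1)

The yellow capsule was at about (9.1, 3.7) and moved to about (8.6, 3.6).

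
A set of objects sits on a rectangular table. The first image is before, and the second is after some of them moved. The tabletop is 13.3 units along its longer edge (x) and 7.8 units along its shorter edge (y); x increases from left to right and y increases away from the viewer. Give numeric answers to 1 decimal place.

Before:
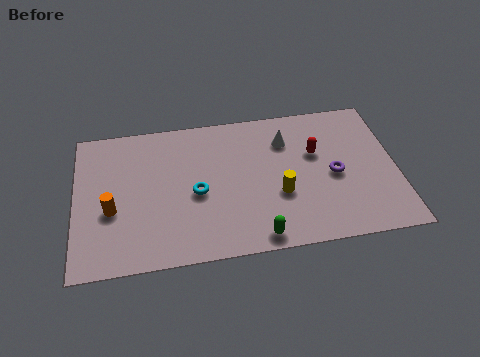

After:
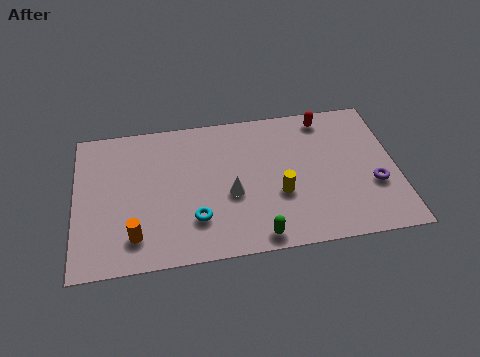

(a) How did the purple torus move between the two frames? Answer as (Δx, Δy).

(1.6, -0.8)

From the two frames, the purple torus sits at roughly (10.7, 3.6) before and (12.3, 2.8) after.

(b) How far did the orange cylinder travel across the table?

1.7

The orange cylinder moved from about (1.5, 3.1) to (2.4, 1.6), a distance of √(0.9² + 1.5²) ≈ 1.7.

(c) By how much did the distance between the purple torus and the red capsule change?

+2.9

They were about 1.5 units apart before and 4.4 after — 2.9 units further apart.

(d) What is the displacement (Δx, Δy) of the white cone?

(-2.4, -2.6)

The white cone started near (8.8, 5.8) and ended near (6.4, 3.2).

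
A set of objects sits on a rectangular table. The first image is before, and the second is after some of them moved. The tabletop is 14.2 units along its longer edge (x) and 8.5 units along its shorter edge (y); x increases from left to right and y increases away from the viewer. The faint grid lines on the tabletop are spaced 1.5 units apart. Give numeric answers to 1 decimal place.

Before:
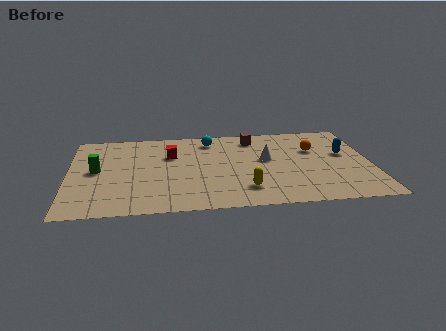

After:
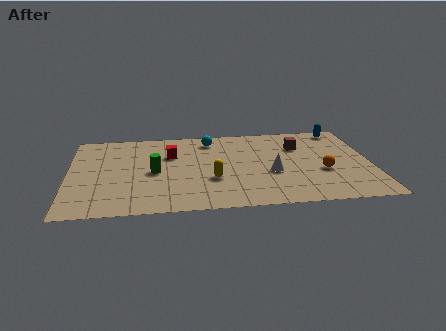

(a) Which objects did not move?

the red cube and the cyan sphere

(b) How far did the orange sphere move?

2.3

The orange sphere was near (11.6, 5.6) before and (11.9, 3.3) after, so it travelled √(0.3² + 2.3²) ≈ 2.3 units.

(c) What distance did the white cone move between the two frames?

1.4

The white cone moved from about (9.3, 4.8) to (9.5, 3.4), a distance of √(0.2² + 1.4²) ≈ 1.4.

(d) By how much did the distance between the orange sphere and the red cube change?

+0.7

The distance was about 6.8 in the first image and 7.5 in the second, so they moved 0.7 units further apart.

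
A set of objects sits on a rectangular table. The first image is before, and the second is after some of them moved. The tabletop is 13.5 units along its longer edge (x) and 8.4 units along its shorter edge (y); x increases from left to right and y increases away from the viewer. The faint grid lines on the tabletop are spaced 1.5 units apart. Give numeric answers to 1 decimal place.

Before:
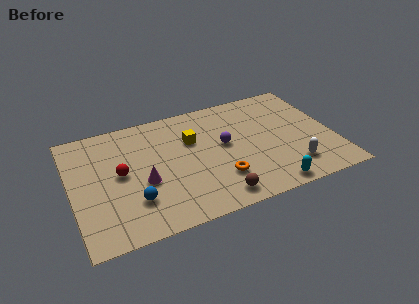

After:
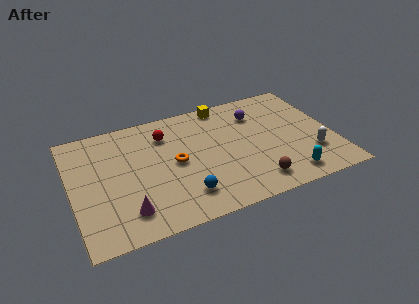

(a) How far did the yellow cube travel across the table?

2.8

The yellow cube moved from about (6.3, 5.5) to (8.2, 7.6), a distance of √(1.9² + 2.1²) ≈ 2.8.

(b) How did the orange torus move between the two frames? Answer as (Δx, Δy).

(-2.1, 1.9)

The orange torus started near (7.4, 2.3) and ended near (5.3, 4.2).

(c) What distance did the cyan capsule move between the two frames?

1.1

From (9.8, 0.8) to (10.8, 1.2), the cyan capsule covered √(1.0² + 0.4²) ≈ 1.1 units.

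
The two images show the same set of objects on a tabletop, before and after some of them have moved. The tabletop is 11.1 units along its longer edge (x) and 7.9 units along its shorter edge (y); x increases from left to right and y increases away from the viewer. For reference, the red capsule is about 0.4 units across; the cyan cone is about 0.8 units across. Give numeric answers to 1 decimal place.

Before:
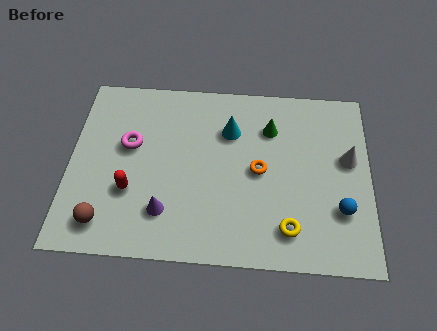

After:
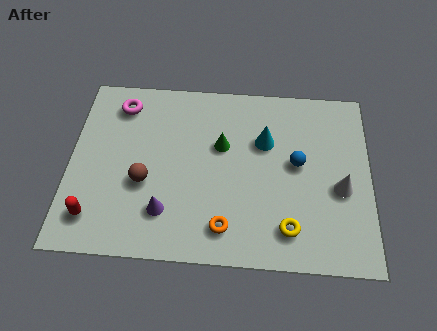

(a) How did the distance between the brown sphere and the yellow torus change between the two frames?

-1.2

They were about 6.7 units apart before and 5.5 after — 1.2 units closer together.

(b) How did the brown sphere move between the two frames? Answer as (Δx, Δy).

(1.4, 1.8)

The brown sphere started near (1.4, 1.3) and ended near (2.8, 3.1).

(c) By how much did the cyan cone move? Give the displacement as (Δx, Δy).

(1.3, -0.4)

From the two frames, the cyan cone sits at roughly (5.9, 5.6) before and (7.2, 5.2) after.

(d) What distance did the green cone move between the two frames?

2.0

The green cone was near (7.4, 5.8) before and (5.6, 4.9) after, so it travelled √(1.8² + 0.9²) ≈ 2.0 units.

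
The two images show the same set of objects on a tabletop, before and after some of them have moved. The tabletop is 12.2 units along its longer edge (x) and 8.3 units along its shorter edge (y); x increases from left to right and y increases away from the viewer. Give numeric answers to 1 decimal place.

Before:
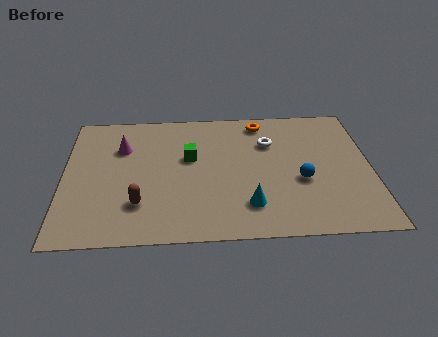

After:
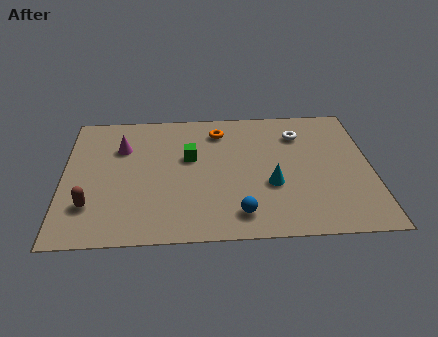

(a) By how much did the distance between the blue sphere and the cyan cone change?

-0.4

They were about 2.5 units apart before and 2.1 after — 0.4 units closer together.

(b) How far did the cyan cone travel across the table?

1.5

From (7.3, 1.9) to (8.2, 3.1), the cyan cone covered √(0.9² + 1.2²) ≈ 1.5 units.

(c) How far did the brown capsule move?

1.9

The brown capsule was near (3.0, 2.2) before and (1.1, 2.2) after, so it travelled √(1.9² + 0.0²) ≈ 1.9 units.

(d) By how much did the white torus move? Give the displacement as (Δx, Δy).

(1.2, 0.5)

From the two frames, the white torus sits at roughly (8.2, 5.8) before and (9.4, 6.3) after.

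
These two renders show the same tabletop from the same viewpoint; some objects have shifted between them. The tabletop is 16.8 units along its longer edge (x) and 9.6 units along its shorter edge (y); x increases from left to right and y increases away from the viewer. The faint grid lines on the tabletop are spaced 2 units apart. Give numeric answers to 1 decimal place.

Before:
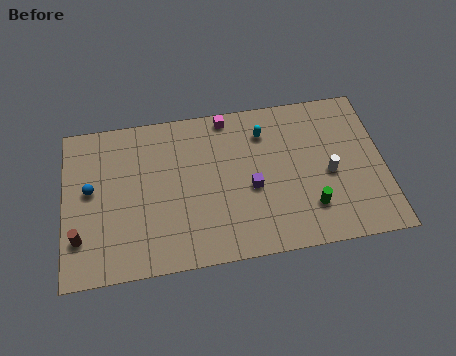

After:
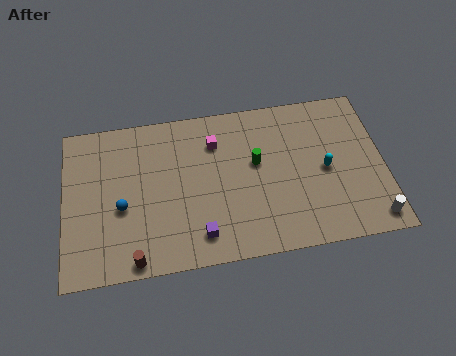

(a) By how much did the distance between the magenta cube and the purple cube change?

+0.9

Before: roughly 4.7 units apart; after: 5.6. That's 0.9 units further apart.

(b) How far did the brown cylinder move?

3.3

The brown cylinder moved from about (0.8, 2.5) to (3.6, 0.8), a distance of √(2.8² + 1.7²) ≈ 3.3.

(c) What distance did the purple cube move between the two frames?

3.7

The purple cube moved from about (9.8, 4.1) to (7.0, 1.7), a distance of √(2.8² + 2.4²) ≈ 3.7.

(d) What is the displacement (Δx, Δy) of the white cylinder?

(2.1, -3.1)

From the two frames, the white cylinder sits at roughly (13.9, 4.3) before and (16.0, 1.2) after.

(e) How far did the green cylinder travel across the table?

4.2

From (12.8, 2.4) to (10.1, 5.6), the green cylinder covered √(2.7² + 3.2²) ≈ 4.2 units.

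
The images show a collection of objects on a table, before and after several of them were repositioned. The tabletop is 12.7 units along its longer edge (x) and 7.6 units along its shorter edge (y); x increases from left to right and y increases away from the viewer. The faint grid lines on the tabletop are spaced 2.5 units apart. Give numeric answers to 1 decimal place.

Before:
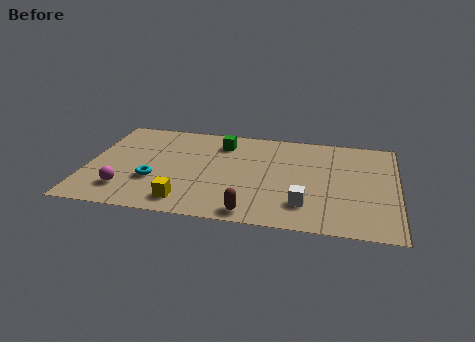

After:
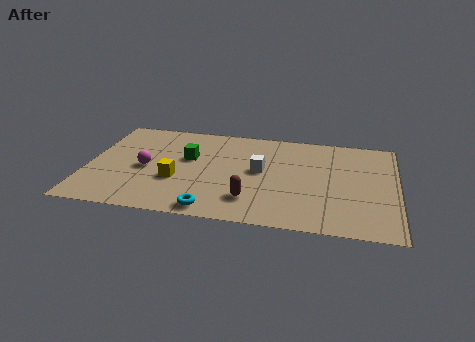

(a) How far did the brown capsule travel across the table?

1.0

From (6.9, 0.8) to (6.8, 1.8), the brown capsule covered √(0.1² + 1.0²) ≈ 1.0 units.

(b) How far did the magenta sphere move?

1.9

The magenta sphere was near (1.7, 1.7) before and (2.4, 3.5) after, so it travelled √(0.7² + 1.8²) ≈ 1.9 units.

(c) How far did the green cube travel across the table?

1.9

From (5.4, 6.0) to (4.1, 4.6), the green cube covered √(1.3² + 1.4²) ≈ 1.9 units.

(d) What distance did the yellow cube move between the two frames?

1.7

From (4.2, 1.2) to (3.7, 2.8), the yellow cube covered √(0.5² + 1.6²) ≈ 1.7 units.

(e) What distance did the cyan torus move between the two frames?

3.1

The cyan torus was near (2.8, 2.6) before and (5.3, 0.8) after, so it travelled √(2.5² + 1.8²) ≈ 3.1 units.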